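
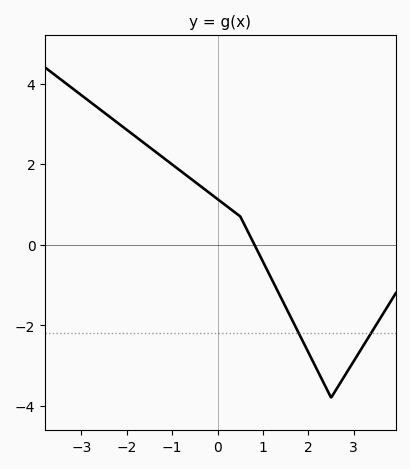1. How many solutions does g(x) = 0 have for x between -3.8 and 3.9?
1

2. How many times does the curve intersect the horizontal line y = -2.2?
2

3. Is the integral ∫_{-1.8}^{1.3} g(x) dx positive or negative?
positive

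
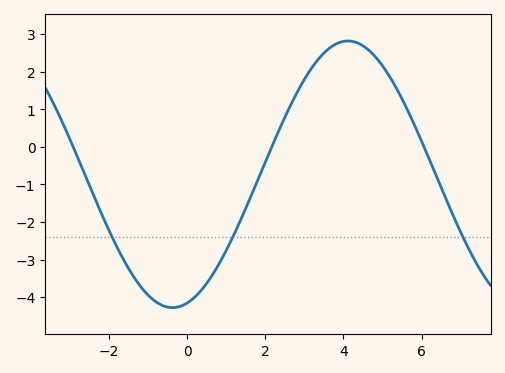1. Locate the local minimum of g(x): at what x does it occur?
-0.375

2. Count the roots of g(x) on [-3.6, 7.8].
3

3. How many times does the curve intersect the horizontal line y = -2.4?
3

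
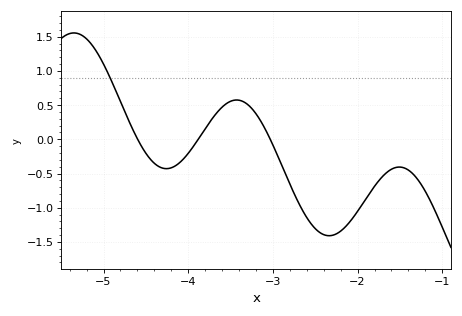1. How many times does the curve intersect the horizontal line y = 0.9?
1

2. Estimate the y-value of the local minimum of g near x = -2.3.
-1.4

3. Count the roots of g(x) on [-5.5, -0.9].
3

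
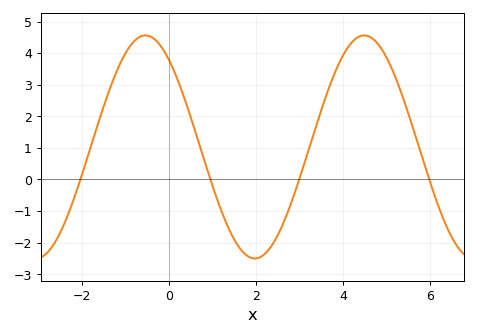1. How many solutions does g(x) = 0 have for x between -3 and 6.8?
4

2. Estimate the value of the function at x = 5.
3.8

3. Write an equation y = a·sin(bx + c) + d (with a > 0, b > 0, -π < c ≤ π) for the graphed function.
y = 3.53sin(1.2x + 2.3) + 1.03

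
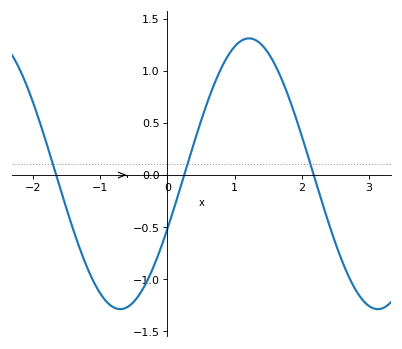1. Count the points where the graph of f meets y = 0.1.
3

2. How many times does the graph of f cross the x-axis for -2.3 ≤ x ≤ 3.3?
3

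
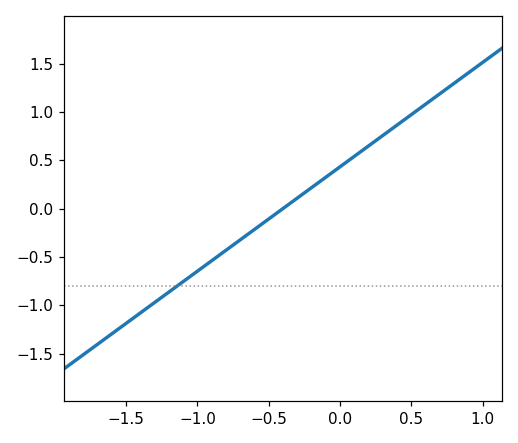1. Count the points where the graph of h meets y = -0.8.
1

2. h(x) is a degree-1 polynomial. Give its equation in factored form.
y = 1.08(x + 0.4)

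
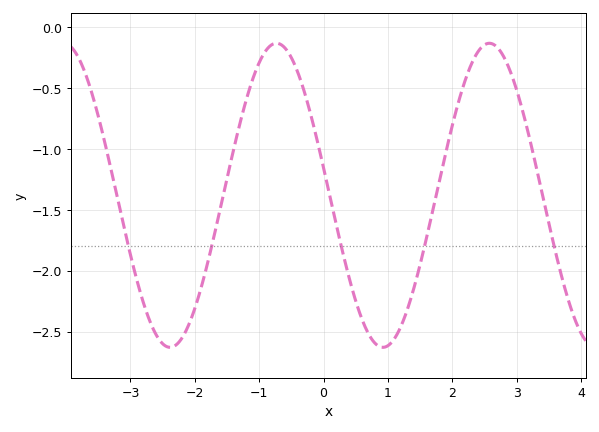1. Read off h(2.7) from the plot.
-0.15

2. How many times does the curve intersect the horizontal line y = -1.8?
5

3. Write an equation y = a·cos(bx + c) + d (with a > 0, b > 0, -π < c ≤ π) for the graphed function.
y = 1.25cos(1.9x + 1.4) - 1.38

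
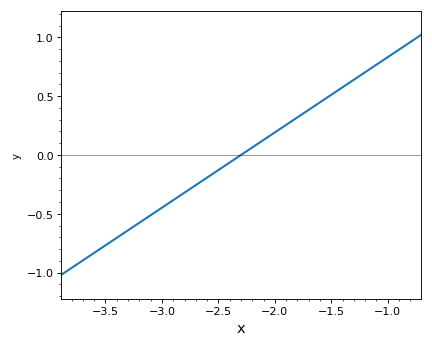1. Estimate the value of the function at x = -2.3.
0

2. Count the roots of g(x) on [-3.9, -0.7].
1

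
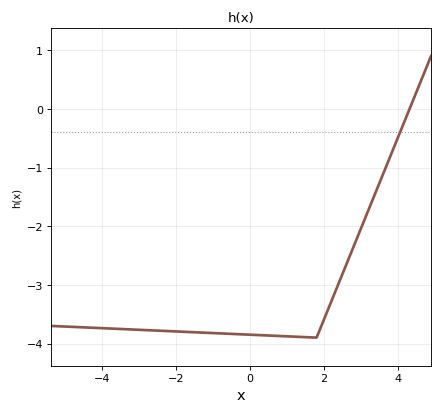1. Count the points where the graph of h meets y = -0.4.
1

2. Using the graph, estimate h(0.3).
-3.86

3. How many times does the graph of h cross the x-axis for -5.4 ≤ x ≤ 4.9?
1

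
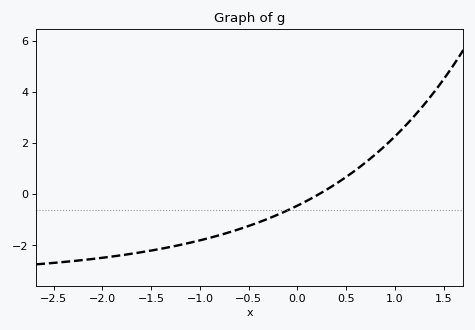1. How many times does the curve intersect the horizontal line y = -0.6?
1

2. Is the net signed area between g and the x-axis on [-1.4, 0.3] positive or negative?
negative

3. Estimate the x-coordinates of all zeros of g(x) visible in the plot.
0.2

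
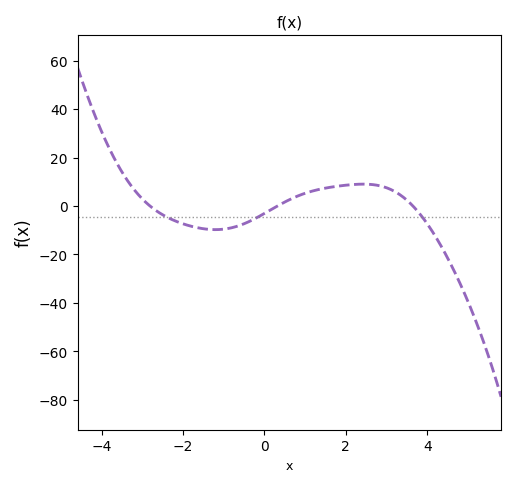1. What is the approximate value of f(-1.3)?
-9.75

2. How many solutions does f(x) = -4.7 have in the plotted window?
3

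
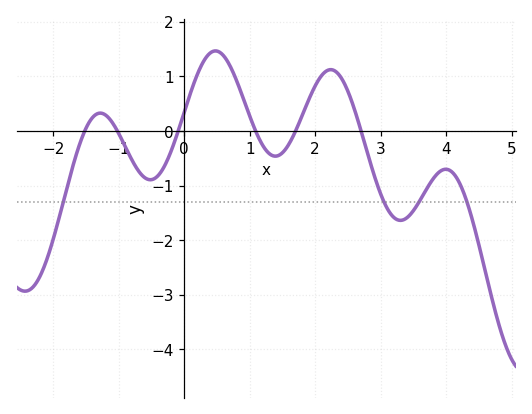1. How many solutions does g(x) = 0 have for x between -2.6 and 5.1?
6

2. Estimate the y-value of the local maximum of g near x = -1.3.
0.3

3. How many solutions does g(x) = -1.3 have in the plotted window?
4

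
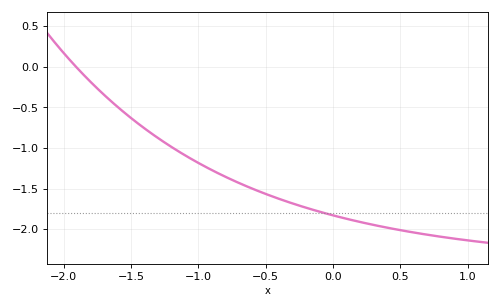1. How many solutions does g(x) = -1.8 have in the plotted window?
1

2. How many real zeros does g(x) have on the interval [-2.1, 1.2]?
1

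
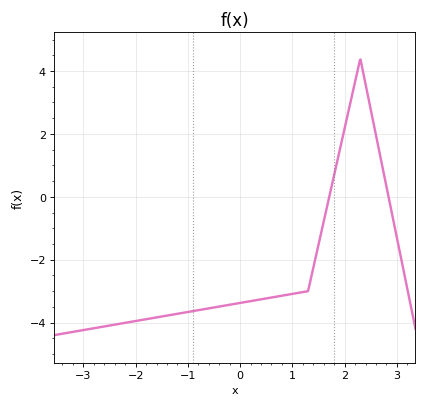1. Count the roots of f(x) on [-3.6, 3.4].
2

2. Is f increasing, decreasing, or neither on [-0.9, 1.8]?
increasing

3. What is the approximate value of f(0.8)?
-3.2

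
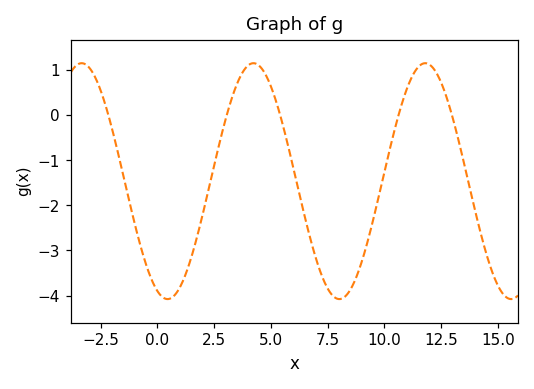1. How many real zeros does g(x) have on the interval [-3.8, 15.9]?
5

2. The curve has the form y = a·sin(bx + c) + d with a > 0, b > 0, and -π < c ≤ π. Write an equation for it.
y = 2.62sin(0.83x - 1.94) - 1.46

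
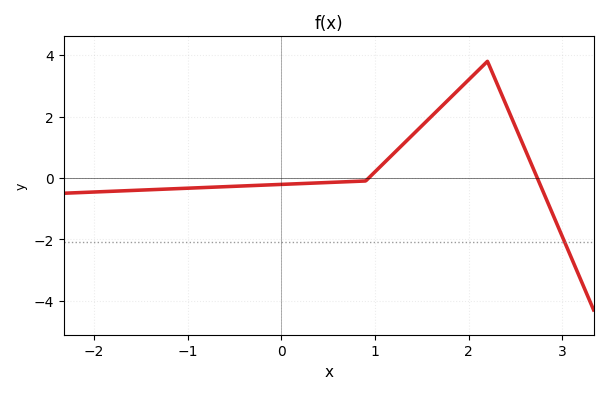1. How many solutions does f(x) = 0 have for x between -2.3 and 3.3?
2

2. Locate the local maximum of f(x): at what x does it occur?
2.2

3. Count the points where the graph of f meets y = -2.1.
1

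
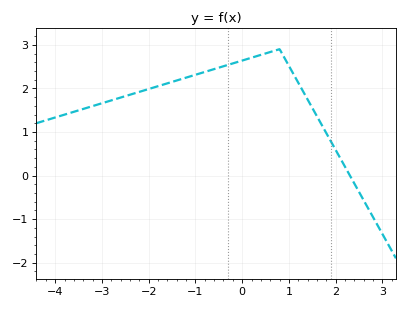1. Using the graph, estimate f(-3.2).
1.59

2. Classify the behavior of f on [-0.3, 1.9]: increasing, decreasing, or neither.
neither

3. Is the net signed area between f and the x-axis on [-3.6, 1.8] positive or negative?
positive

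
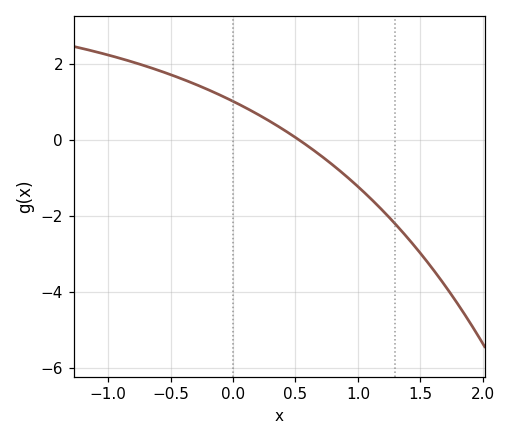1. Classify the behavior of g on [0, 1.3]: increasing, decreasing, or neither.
decreasing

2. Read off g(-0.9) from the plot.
2.2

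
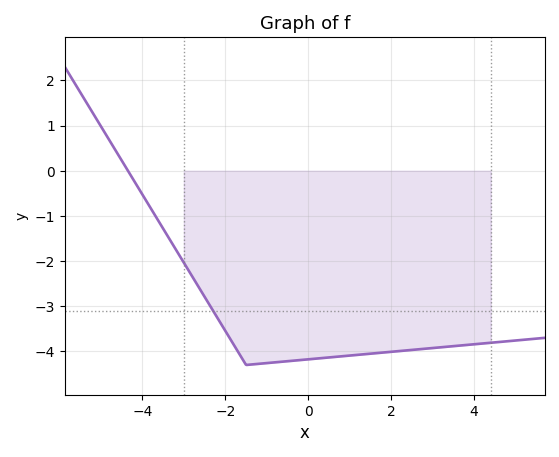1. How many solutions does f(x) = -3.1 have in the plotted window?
1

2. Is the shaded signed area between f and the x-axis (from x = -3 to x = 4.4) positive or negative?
negative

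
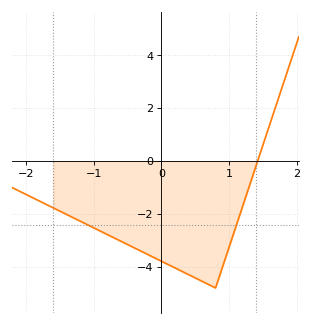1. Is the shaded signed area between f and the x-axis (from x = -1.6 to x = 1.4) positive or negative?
negative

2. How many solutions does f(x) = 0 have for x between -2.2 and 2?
1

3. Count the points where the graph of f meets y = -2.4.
2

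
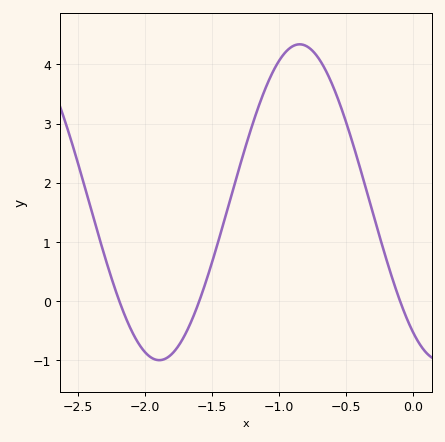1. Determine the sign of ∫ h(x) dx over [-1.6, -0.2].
positive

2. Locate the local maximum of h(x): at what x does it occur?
-0.847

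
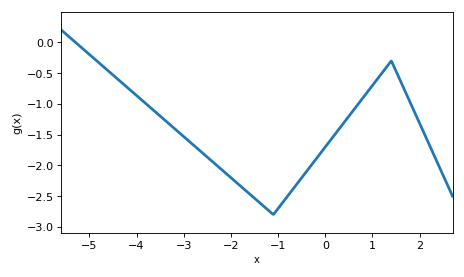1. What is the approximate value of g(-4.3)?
-0.65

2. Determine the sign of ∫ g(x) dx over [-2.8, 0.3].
negative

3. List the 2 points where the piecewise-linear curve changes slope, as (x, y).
(-1.1, -2.8); (1.4, -0.3)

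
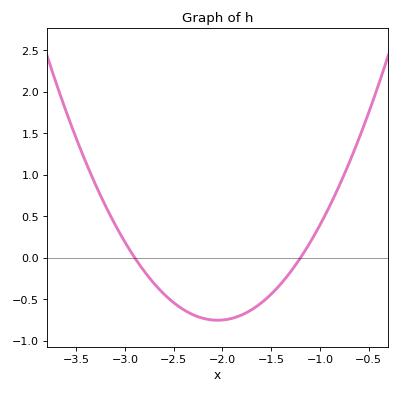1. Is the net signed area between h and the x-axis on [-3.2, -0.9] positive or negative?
negative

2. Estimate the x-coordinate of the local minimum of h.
-2.05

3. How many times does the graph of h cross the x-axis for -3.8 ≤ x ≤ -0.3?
2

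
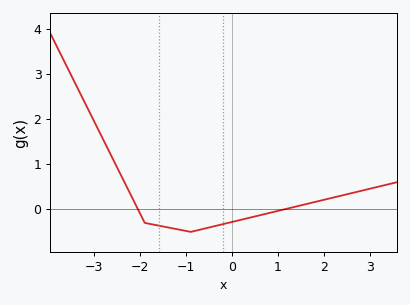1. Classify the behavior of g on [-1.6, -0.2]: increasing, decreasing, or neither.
neither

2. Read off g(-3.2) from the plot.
2.35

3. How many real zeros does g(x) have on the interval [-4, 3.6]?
2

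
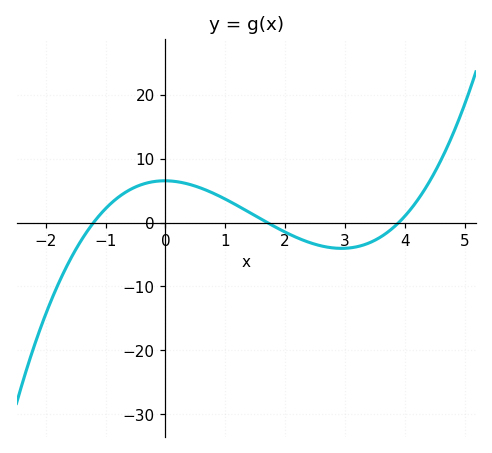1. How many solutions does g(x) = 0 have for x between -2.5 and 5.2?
3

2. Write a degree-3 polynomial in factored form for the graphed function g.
y = 0.82(x + 1.2)(x - 1.7)(x - 3.9)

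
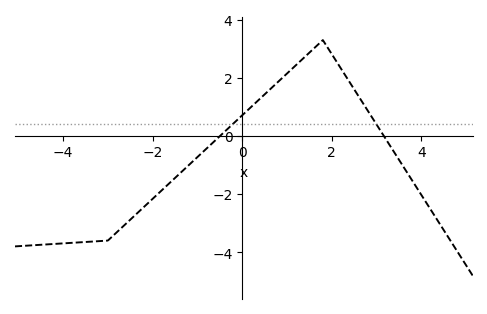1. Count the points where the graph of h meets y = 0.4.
2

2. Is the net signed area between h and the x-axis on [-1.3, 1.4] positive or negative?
positive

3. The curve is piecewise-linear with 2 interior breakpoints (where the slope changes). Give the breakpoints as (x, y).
(-3, -3.6); (1.8, 3.3)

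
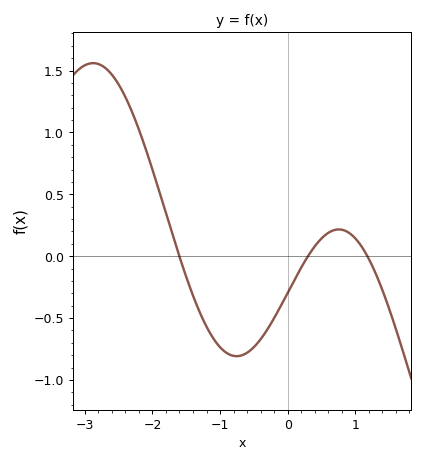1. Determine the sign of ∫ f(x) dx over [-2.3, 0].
negative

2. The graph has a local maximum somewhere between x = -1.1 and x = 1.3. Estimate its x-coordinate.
0.755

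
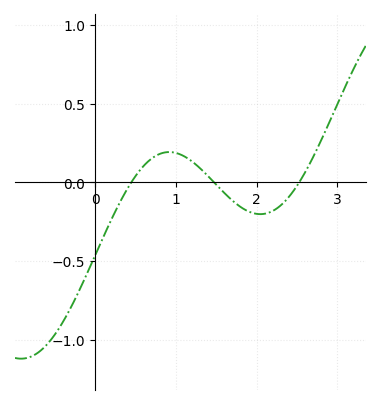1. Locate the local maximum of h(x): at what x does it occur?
0.9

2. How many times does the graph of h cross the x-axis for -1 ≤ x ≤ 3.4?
3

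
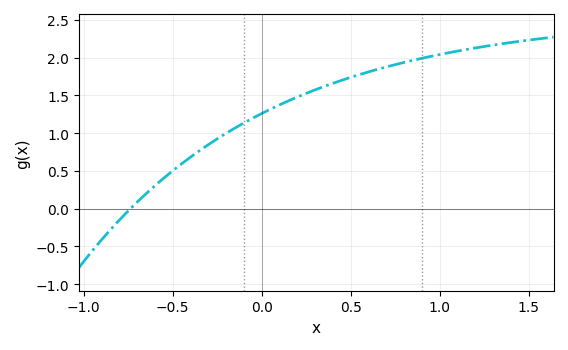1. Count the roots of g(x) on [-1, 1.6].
1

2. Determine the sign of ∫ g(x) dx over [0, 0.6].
positive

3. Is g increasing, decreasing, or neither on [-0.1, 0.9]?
increasing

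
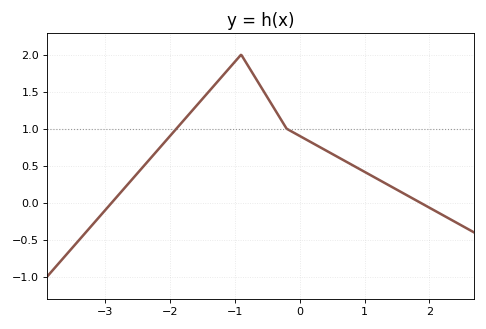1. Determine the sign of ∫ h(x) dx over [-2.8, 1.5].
positive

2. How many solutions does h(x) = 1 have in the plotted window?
2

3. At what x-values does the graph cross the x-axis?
-2.9, 1.86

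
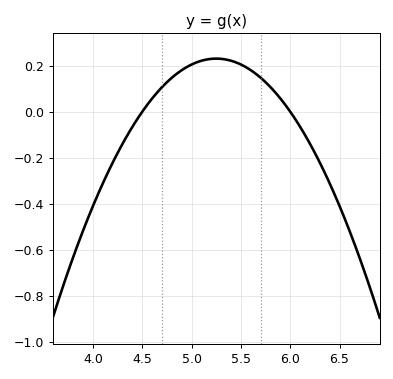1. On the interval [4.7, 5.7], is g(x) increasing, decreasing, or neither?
neither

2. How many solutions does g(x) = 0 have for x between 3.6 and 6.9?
2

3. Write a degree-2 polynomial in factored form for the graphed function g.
y = -0.41(x - 4.5)(x - 6)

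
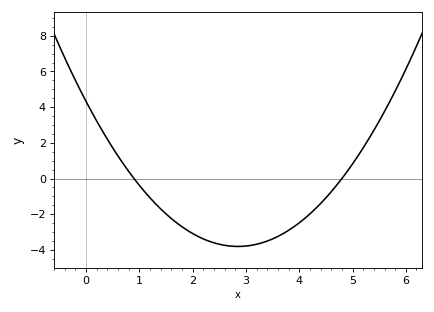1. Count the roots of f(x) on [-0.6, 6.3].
2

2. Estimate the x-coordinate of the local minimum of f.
2.85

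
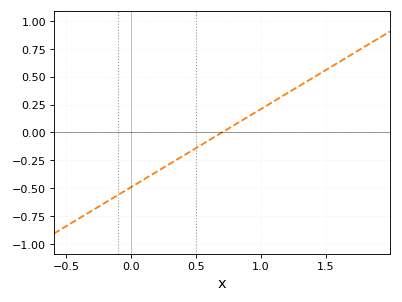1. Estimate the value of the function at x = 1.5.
0.56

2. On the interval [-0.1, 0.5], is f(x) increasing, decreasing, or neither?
increasing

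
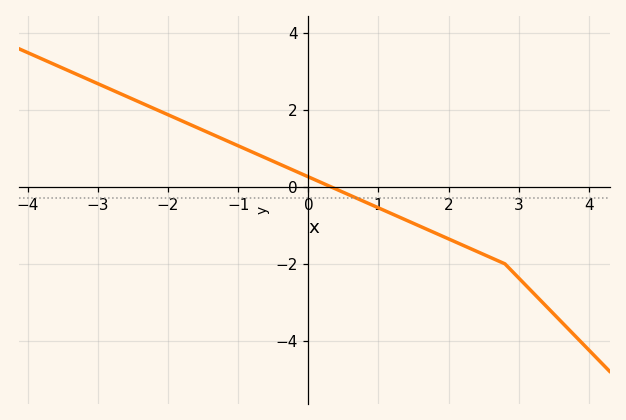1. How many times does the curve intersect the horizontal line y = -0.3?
1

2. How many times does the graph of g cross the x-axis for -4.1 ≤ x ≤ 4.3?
1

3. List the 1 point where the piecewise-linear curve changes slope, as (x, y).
(2.8, -2)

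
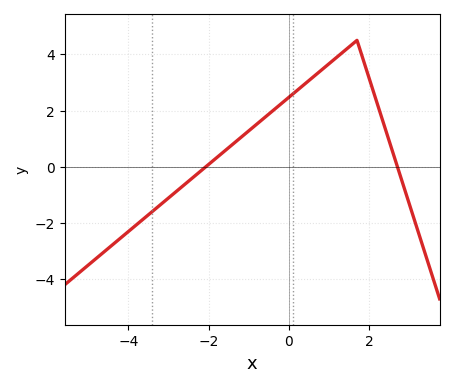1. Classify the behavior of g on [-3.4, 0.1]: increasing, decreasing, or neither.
increasing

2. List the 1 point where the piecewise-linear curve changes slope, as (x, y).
(1.7, 4.5)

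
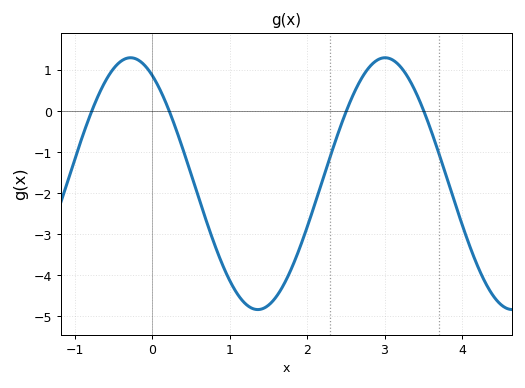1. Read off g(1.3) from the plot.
-4.82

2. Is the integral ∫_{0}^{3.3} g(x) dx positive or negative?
negative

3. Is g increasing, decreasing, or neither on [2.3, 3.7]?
neither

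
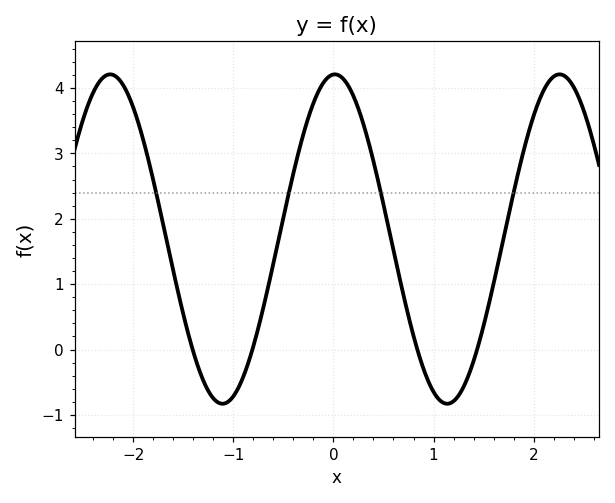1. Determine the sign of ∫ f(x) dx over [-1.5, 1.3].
positive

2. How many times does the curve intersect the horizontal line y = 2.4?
4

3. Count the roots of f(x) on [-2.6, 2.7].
4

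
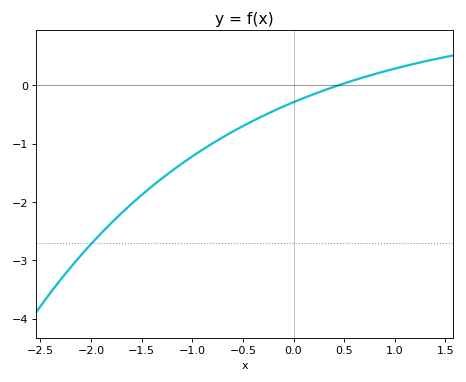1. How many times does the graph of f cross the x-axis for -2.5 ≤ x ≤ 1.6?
1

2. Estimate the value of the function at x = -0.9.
-1.1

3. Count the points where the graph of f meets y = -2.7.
1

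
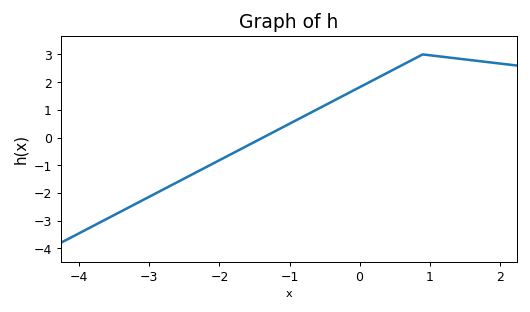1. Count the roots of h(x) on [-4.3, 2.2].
1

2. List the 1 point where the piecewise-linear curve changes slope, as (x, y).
(0.9, 3)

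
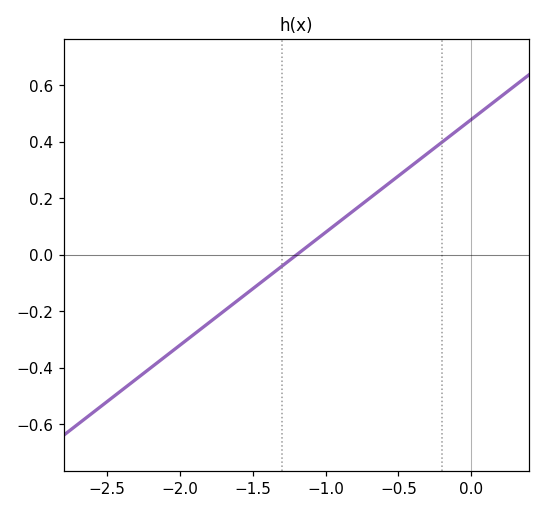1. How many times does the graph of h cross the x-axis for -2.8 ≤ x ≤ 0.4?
1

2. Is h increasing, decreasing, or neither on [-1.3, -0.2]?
increasing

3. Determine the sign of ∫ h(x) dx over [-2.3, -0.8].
negative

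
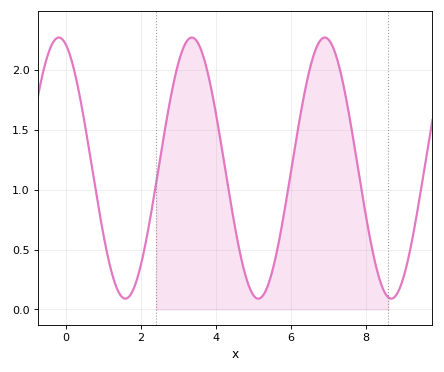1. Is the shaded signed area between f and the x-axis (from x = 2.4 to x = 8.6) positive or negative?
positive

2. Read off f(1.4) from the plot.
0.143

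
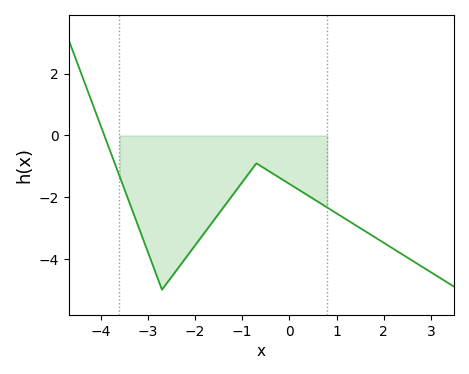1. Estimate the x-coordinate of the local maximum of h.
-0.6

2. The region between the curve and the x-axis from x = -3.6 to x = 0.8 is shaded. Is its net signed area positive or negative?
negative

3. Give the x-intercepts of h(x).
-4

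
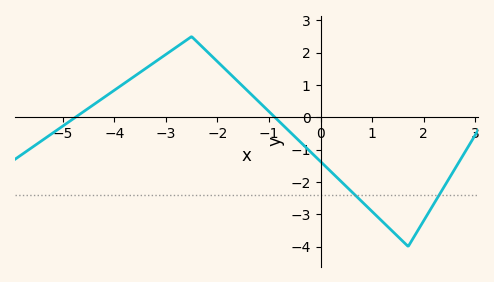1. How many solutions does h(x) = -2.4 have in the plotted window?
2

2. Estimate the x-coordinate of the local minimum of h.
1.7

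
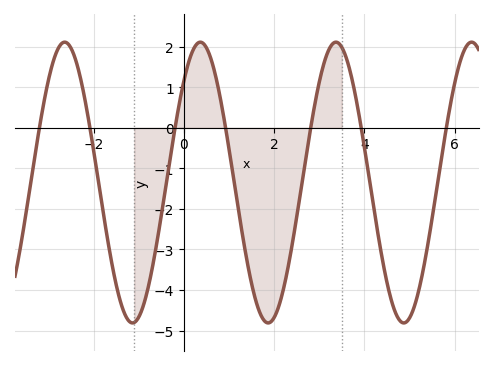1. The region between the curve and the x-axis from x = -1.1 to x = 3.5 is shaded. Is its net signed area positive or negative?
negative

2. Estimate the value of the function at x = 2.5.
-2.2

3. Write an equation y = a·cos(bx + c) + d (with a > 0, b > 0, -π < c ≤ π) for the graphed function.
y = 3.46cos(2.09x - 0.762) - 1.35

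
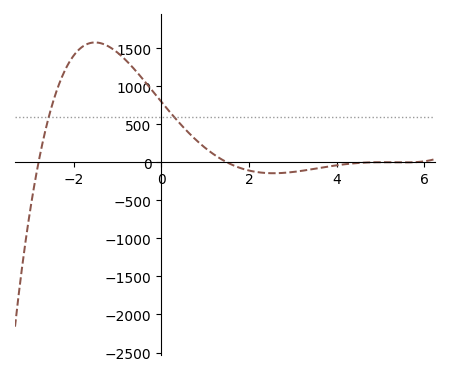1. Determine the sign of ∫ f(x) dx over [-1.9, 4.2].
positive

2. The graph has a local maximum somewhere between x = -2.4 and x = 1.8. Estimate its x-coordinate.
-1.6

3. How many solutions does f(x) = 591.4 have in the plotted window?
2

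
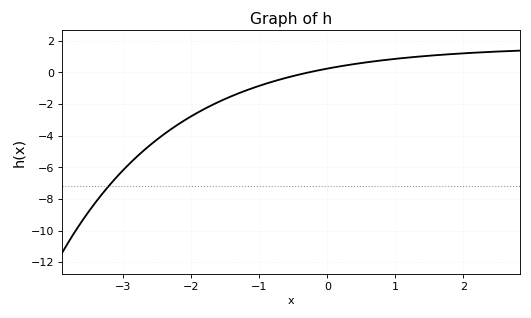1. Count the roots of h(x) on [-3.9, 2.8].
1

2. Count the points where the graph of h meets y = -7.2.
1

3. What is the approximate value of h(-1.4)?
-1.4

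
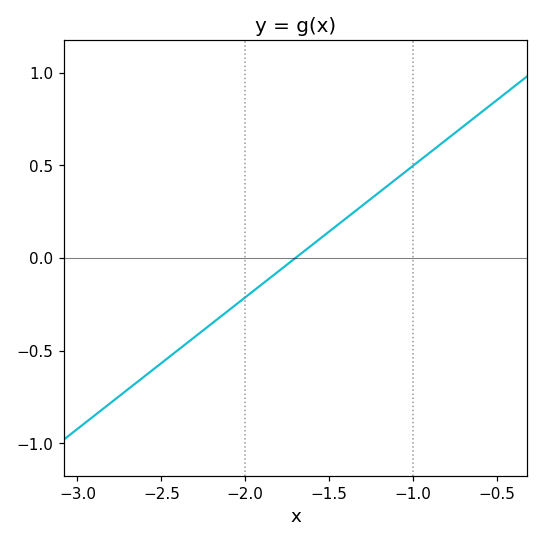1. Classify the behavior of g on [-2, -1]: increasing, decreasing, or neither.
increasing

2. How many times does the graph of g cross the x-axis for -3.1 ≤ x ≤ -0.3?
1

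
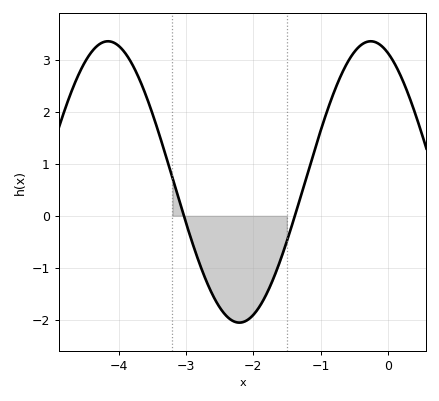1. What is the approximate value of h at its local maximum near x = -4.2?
3.35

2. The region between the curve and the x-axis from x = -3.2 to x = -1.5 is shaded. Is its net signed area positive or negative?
negative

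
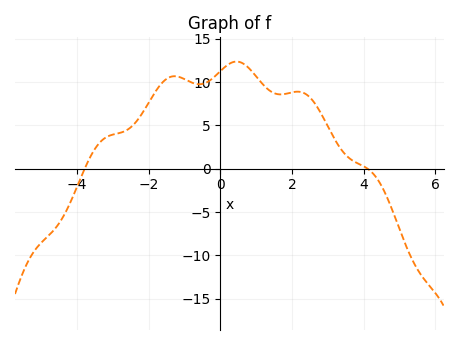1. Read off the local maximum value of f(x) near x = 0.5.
12.4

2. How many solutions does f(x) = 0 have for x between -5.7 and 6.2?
2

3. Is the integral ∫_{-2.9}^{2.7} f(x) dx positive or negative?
positive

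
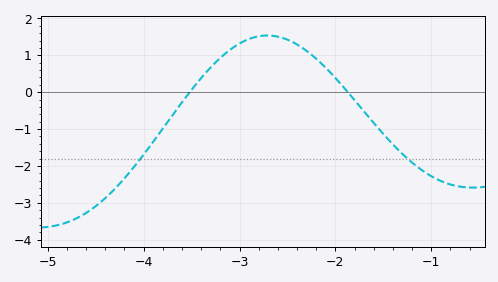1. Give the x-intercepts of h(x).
-3.52, -1.87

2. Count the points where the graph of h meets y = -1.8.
2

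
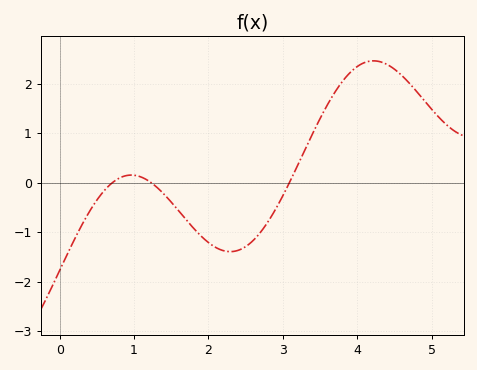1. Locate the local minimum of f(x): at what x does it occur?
2.3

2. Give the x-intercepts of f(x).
0.7, 1.2, 3.1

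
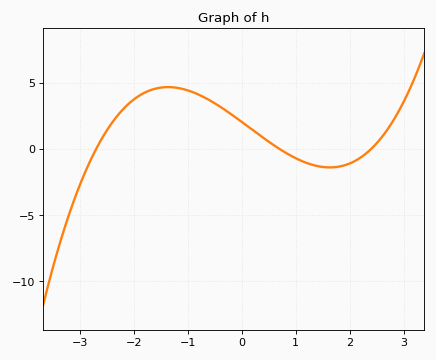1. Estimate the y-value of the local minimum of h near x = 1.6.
-1.5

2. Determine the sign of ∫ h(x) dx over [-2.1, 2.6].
positive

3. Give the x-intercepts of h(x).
-2.7, 0.7, 2.4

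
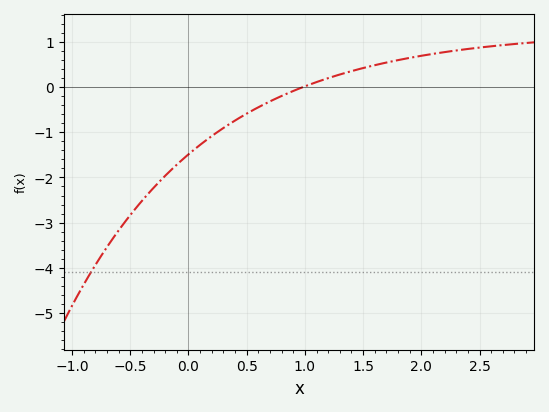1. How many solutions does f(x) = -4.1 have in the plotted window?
1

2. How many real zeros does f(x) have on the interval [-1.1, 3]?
1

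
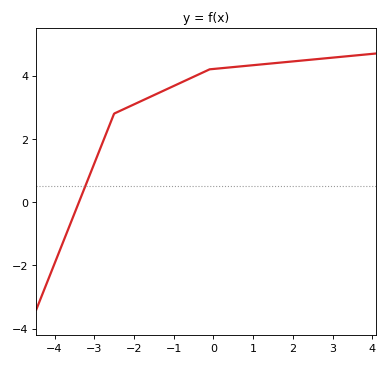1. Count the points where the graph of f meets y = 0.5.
1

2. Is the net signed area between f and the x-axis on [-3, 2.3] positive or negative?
positive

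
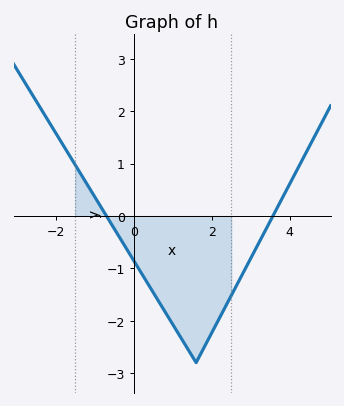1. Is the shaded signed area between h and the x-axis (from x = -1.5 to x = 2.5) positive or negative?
negative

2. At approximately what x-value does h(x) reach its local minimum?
1.6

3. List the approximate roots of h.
-0.6, 3.6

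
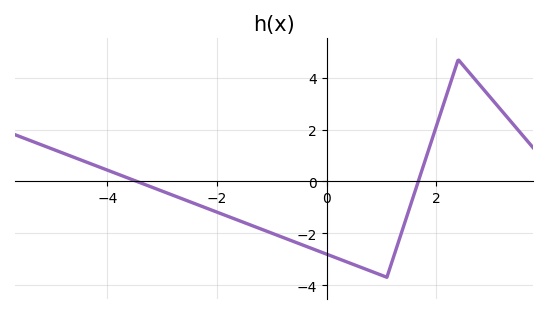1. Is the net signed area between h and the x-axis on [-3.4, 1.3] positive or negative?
negative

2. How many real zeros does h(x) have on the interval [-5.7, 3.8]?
2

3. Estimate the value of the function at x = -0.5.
-2.4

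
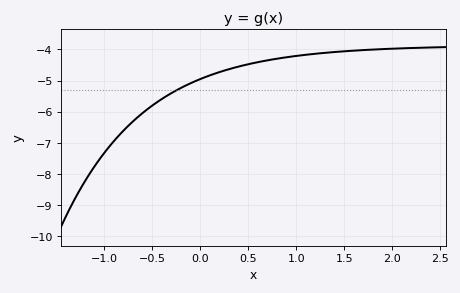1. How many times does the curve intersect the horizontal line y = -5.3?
1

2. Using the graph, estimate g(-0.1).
-5.1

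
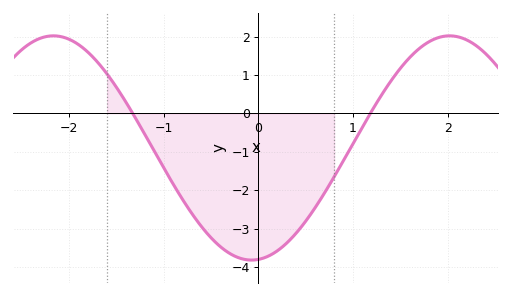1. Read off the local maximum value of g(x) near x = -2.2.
2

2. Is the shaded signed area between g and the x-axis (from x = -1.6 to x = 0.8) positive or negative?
negative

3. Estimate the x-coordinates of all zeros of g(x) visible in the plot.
-1.3, 1.2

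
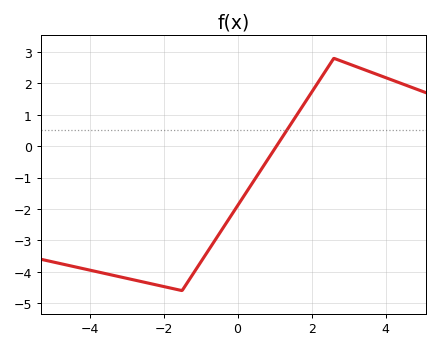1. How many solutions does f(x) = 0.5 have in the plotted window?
1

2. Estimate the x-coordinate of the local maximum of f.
2.6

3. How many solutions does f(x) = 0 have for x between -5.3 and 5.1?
1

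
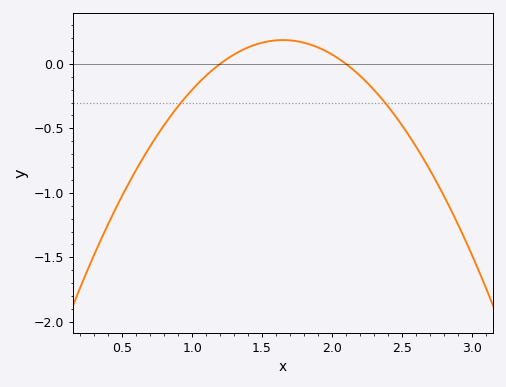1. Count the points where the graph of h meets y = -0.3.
2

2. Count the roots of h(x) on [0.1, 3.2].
2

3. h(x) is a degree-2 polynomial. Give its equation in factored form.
y = -0.91(x - 1.2)(x - 2.1)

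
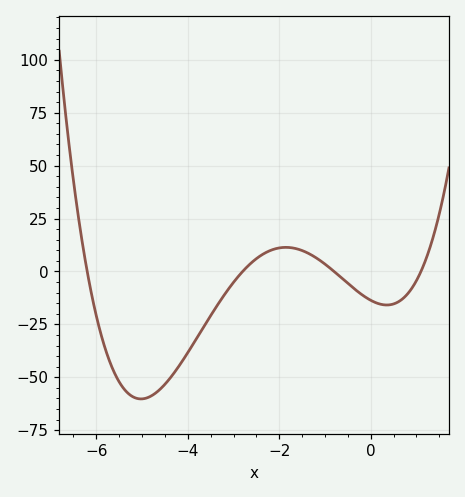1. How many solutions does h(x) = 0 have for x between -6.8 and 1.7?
4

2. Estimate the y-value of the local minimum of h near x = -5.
-60.2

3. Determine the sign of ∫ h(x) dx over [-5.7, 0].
negative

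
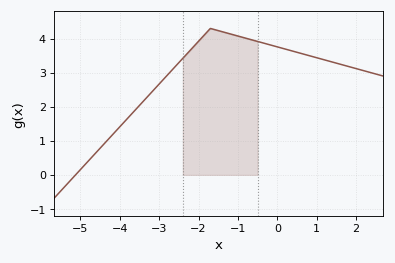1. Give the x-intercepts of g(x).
-5.2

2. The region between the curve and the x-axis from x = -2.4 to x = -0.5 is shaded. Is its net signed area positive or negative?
positive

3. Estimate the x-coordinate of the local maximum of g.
-1.6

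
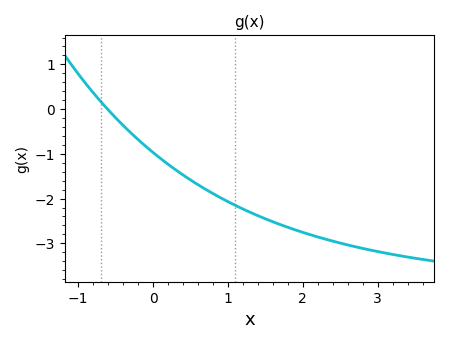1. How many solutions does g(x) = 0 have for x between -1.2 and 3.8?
1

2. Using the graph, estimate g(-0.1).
-0.829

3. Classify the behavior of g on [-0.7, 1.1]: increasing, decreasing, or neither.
decreasing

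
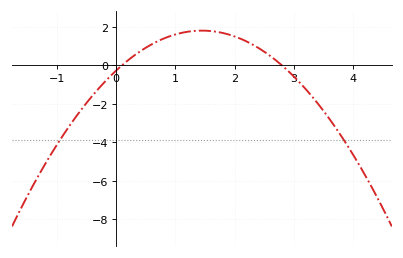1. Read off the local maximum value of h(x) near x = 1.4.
1.8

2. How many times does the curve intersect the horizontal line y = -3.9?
2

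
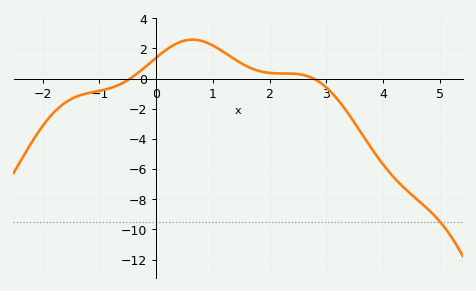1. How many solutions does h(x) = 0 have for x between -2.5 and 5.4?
2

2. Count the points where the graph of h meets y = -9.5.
1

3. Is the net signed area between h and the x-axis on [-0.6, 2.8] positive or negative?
positive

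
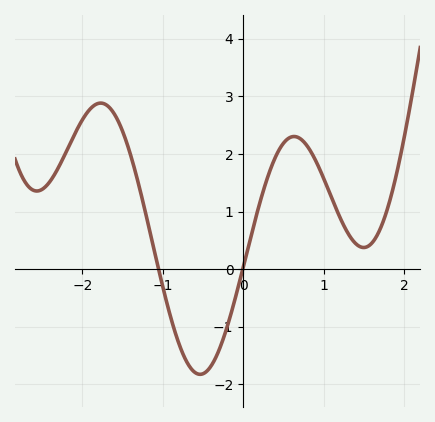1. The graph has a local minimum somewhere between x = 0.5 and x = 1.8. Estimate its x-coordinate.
1.5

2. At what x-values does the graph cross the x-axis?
-1.1, 0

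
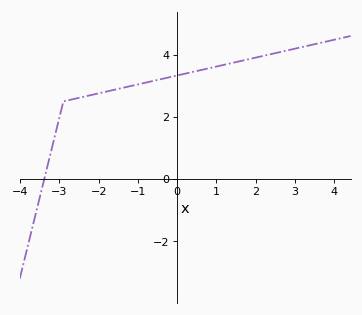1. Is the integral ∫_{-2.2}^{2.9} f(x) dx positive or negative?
positive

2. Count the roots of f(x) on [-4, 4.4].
1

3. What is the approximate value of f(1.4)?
3.73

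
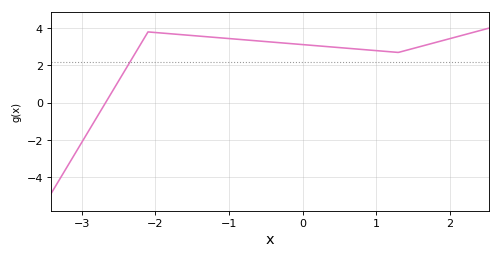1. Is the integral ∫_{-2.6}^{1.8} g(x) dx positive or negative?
positive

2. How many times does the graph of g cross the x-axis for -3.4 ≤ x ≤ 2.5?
1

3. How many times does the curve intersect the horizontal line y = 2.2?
1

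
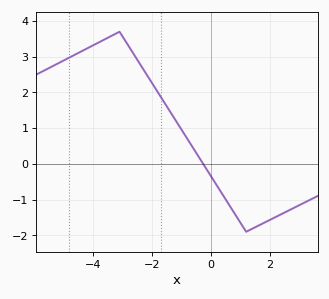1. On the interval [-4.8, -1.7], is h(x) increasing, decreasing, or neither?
neither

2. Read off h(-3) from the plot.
3.6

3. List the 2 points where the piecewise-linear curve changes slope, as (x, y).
(-3.1, 3.7); (1.2, -1.9)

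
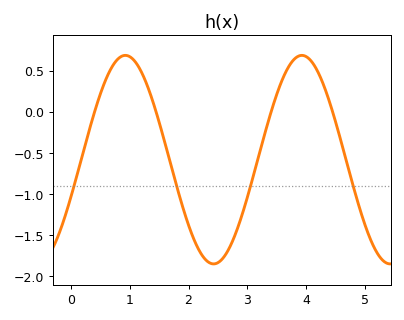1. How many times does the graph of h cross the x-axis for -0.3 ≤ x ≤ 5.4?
4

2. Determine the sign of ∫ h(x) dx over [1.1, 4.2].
negative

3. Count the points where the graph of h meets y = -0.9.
4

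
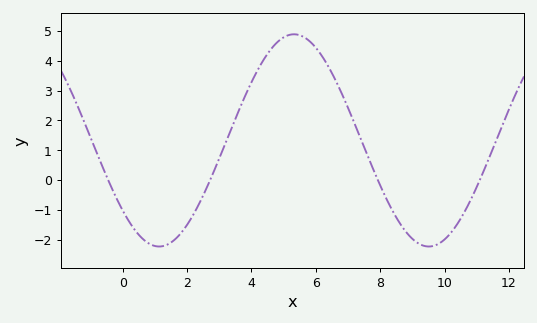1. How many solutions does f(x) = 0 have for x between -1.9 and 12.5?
4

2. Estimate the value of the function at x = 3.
0.7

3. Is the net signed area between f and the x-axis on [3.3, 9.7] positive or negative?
positive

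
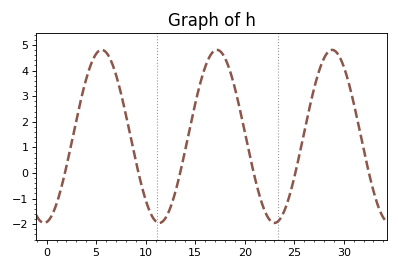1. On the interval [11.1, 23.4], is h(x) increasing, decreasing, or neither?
neither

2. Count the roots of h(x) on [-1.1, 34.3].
6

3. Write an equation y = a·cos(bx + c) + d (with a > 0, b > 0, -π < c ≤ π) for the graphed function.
y = 3.38cos(0.54x - 3) + 1.43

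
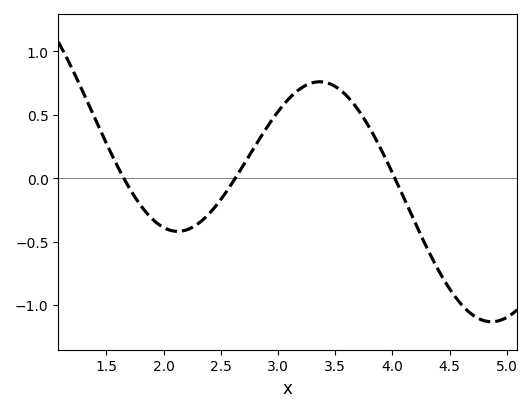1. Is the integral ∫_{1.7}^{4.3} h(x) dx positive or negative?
positive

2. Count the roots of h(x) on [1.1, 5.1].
3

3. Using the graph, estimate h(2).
-0.4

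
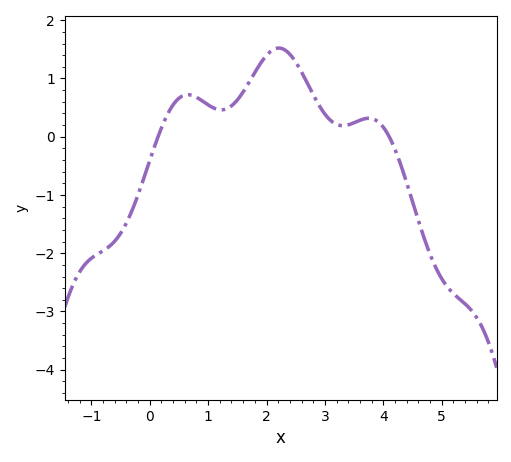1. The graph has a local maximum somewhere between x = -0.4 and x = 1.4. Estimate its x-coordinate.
0.7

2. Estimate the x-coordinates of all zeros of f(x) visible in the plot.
0.1, 4.1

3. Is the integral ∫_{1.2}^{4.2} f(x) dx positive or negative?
positive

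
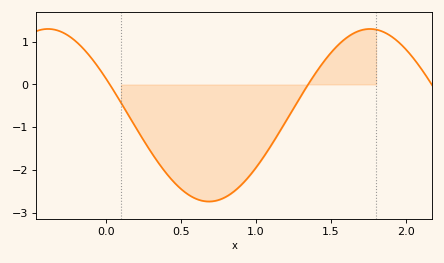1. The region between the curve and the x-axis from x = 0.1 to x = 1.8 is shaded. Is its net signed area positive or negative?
negative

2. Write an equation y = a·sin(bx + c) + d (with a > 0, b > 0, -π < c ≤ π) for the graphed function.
y = 2.02sin(2.9x + 2.7) - 0.72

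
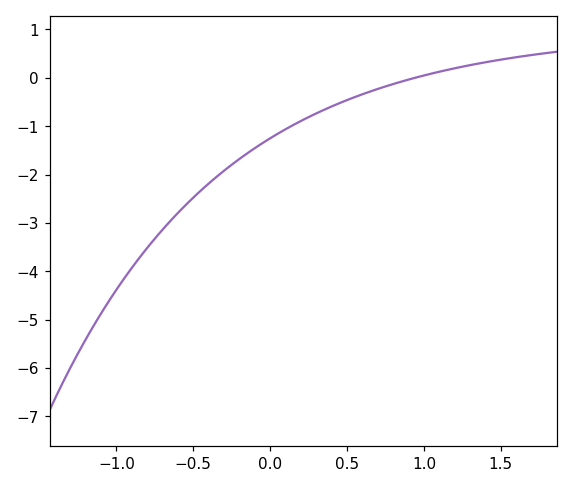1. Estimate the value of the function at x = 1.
0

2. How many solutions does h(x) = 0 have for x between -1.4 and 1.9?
1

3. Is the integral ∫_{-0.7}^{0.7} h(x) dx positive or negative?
negative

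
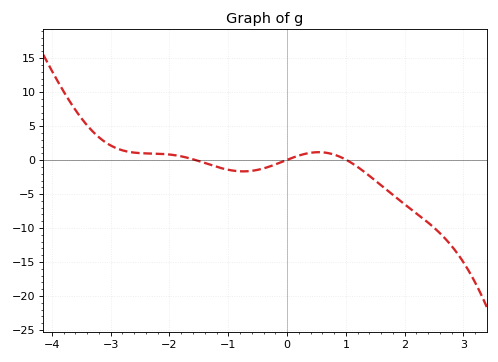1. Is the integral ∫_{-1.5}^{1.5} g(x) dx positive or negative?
negative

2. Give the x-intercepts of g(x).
-1.6, 0, 1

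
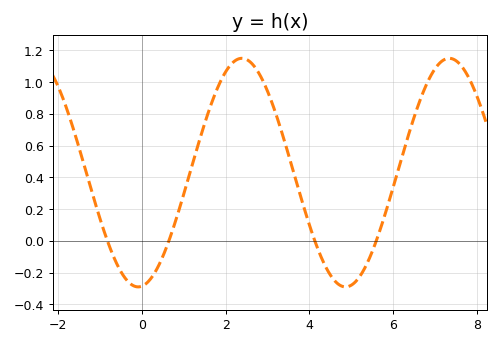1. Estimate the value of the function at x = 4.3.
-0.12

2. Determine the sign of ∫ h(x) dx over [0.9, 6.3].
positive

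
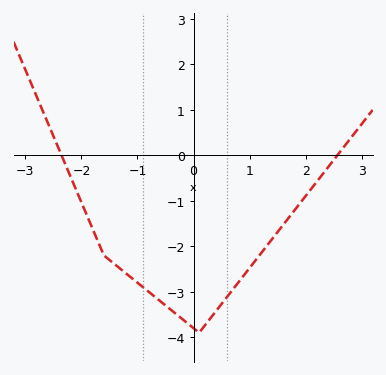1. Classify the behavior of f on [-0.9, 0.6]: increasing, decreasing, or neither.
neither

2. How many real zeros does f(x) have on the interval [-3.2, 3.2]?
2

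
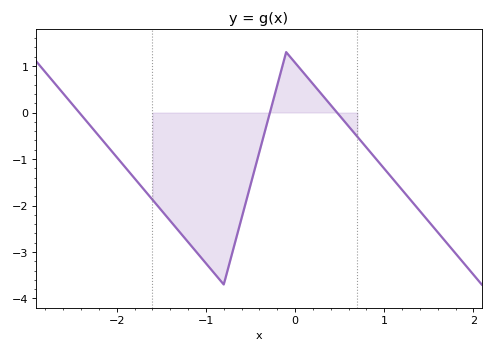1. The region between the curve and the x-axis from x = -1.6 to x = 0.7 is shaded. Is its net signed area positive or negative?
negative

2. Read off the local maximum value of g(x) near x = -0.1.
1.3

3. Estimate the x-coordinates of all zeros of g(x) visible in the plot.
-2.4, -0.3, 0.5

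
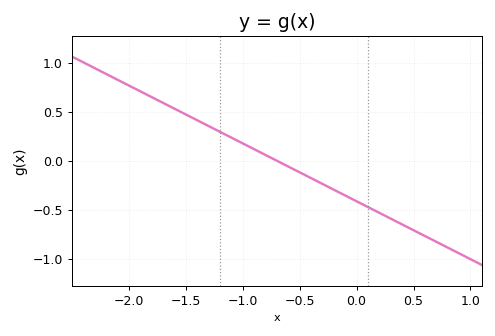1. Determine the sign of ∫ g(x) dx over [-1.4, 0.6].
negative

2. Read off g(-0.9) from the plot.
0.118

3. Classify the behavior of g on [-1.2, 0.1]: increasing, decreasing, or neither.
decreasing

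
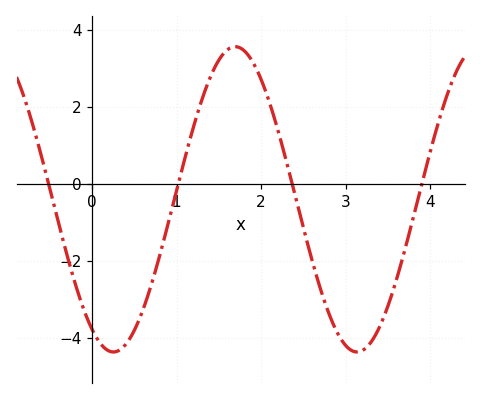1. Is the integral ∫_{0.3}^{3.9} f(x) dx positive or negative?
negative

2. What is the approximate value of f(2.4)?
-0.28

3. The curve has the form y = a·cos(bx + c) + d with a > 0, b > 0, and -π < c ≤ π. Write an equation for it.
y = 3.96cos(2.18x + 2.59) - 0.4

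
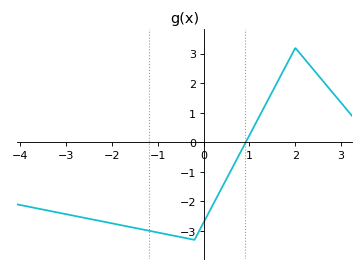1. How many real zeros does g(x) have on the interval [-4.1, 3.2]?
1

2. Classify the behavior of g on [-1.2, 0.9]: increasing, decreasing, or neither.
neither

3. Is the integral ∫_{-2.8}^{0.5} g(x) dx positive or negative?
negative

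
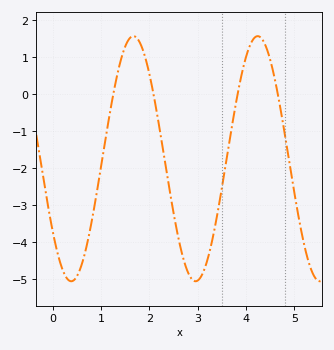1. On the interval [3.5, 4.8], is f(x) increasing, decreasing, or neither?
neither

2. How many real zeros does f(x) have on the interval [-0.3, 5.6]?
4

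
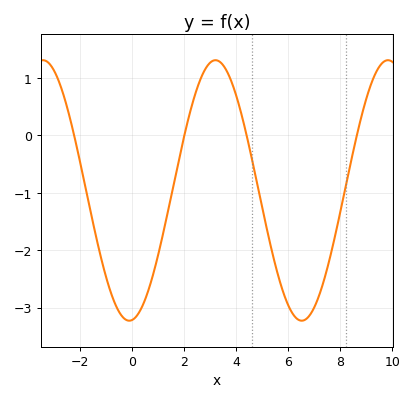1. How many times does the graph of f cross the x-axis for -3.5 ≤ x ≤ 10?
4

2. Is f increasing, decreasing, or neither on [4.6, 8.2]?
neither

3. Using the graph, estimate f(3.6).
1.16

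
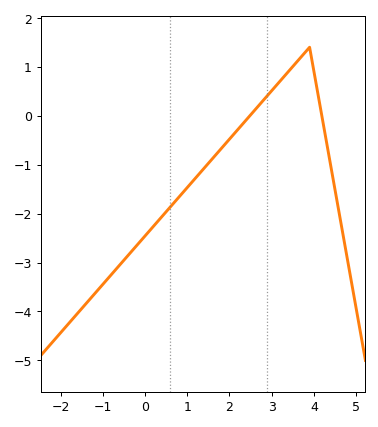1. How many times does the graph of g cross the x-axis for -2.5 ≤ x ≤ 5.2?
2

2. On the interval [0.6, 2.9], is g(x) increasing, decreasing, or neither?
increasing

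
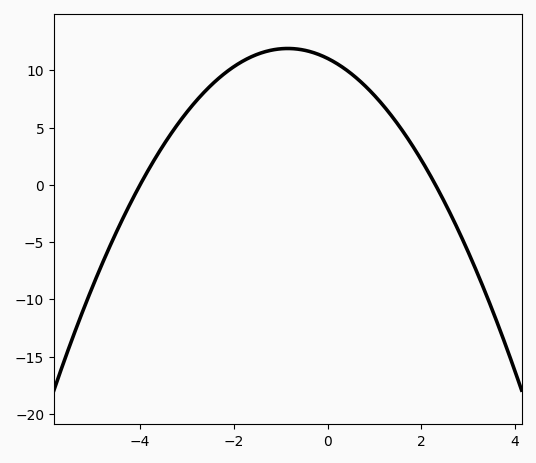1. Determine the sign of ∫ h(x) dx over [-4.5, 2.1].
positive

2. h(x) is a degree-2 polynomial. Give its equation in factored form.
y = -1.2(x + 4)(x - 2.3)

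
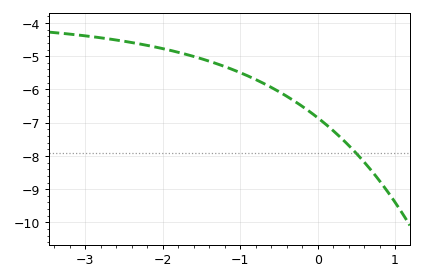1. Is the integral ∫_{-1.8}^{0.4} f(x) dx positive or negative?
negative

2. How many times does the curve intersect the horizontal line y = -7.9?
1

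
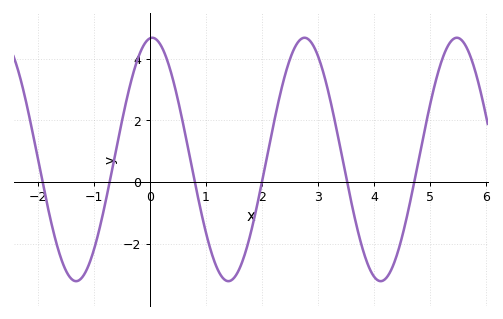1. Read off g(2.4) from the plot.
3.4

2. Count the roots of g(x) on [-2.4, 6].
6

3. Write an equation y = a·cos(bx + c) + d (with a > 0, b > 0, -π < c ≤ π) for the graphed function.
y = 3.93cos(2.3x - 0.09) + 0.74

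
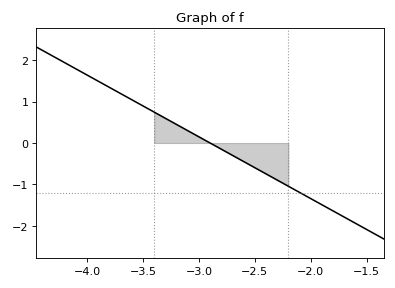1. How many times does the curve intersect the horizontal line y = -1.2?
1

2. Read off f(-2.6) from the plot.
-0.4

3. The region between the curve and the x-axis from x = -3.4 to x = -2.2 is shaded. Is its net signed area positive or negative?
negative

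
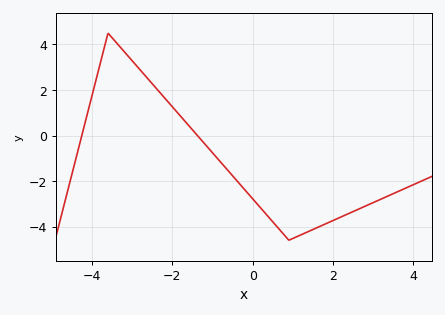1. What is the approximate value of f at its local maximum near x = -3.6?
4.4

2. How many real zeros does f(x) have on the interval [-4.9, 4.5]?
2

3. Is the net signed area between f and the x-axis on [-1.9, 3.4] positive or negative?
negative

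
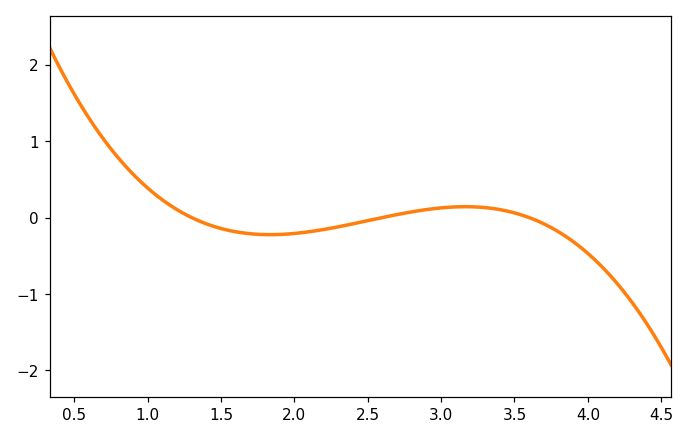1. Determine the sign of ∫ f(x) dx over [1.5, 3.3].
negative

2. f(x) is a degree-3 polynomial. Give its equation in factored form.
y = -0.31(x - 1.3)(x - 2.6)(x - 3.6)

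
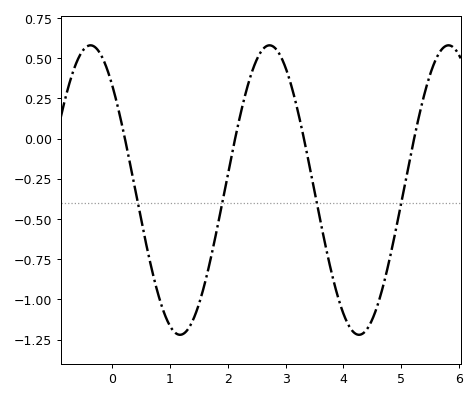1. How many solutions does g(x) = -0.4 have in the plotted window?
4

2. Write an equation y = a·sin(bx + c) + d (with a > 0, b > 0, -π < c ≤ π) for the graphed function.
y = 0.9sin(2.03x + 2.33) - 0.32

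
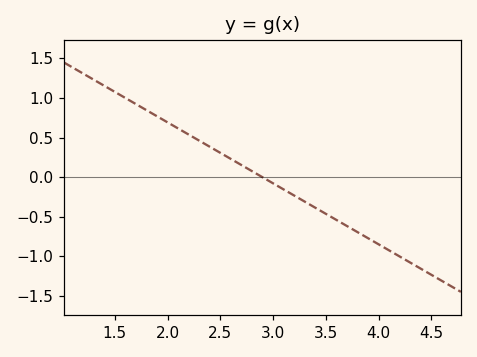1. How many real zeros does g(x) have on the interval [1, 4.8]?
1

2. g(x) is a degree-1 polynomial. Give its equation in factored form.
y = -0.77(x - 2.9)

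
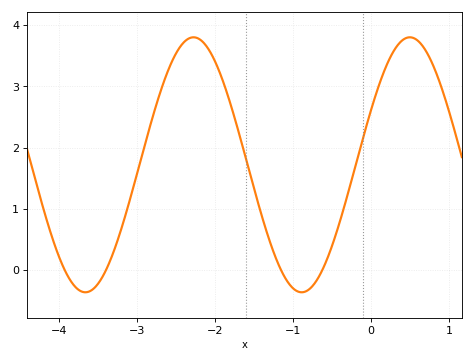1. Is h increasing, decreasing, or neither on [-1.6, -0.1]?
neither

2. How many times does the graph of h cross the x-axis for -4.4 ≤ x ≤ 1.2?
4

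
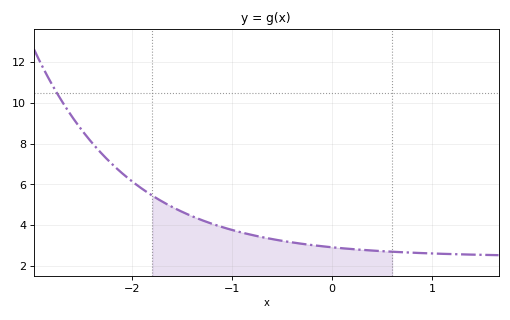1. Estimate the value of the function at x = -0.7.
3.42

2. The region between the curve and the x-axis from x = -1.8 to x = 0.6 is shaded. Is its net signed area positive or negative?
positive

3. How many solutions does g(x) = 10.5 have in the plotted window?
1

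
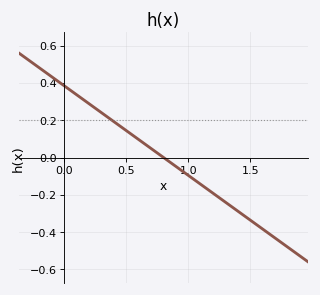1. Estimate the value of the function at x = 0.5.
0.14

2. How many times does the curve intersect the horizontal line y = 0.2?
1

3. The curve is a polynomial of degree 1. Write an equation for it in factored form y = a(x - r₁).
y = -0.48(x - 0.8)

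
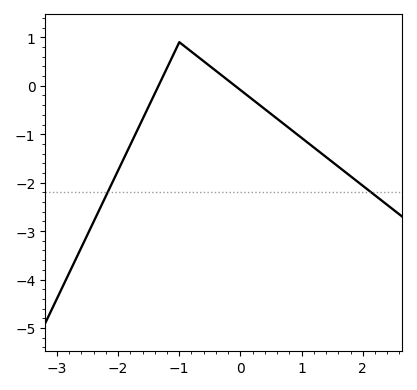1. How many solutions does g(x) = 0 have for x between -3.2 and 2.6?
2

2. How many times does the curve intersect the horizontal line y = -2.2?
2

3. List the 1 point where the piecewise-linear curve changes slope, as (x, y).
(-1, 0.9)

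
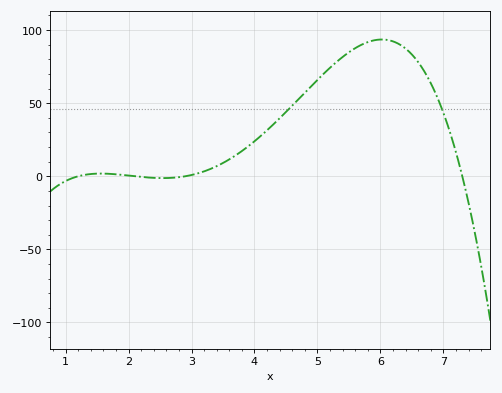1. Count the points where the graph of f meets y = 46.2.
2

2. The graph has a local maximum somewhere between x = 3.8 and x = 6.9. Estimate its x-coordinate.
6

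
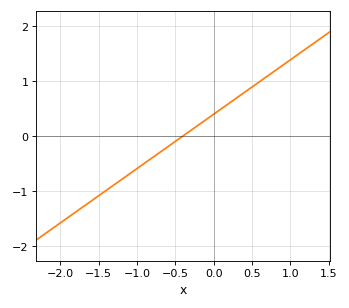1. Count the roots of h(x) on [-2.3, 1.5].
1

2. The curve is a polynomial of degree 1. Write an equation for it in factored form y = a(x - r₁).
y = 0.99(x + 0.4)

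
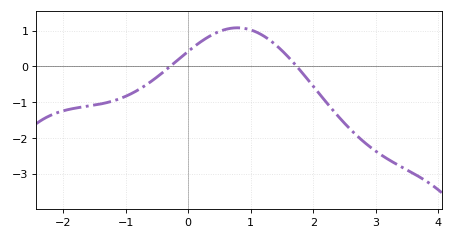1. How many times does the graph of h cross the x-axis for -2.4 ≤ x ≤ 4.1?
2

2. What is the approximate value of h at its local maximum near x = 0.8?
1.08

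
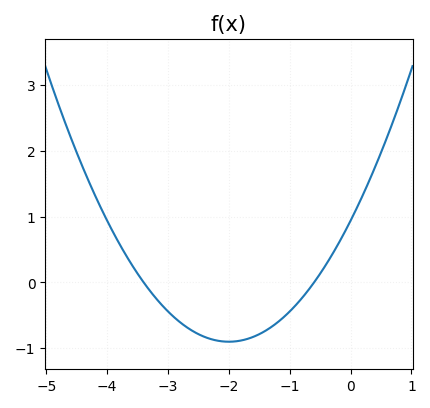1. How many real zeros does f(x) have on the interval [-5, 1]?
2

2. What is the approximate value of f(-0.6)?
0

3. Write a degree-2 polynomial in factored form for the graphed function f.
y = 0.46(x + 3.4)(x + 0.6)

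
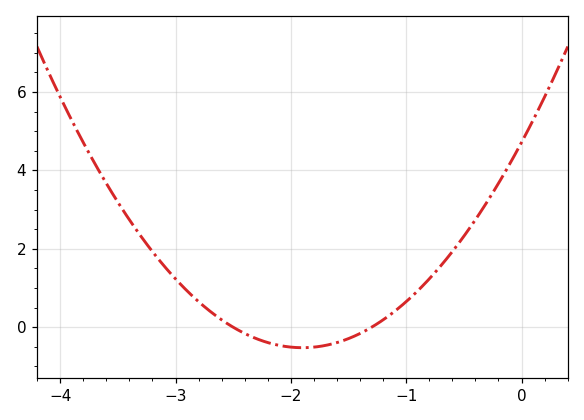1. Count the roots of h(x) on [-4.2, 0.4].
2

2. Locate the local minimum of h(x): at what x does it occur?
-1.9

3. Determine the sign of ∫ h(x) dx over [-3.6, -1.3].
positive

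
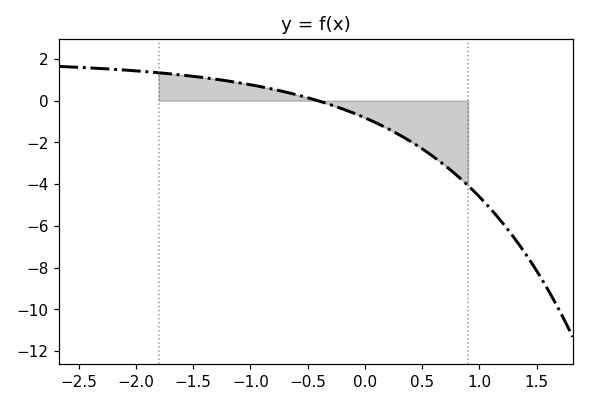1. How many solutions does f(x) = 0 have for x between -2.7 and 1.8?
1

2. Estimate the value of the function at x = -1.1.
0.8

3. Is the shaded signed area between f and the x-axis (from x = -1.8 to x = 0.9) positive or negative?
negative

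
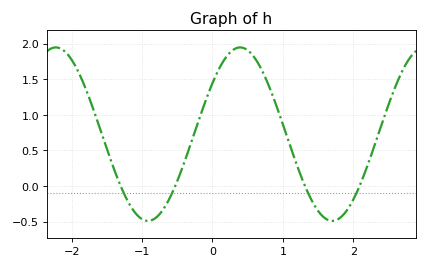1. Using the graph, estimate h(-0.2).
0.9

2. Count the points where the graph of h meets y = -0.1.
4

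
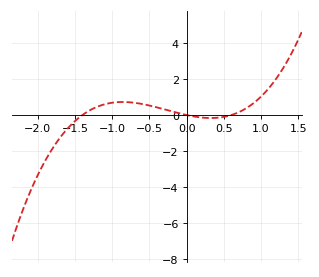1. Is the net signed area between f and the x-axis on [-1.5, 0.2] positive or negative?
positive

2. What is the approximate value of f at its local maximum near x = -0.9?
0.725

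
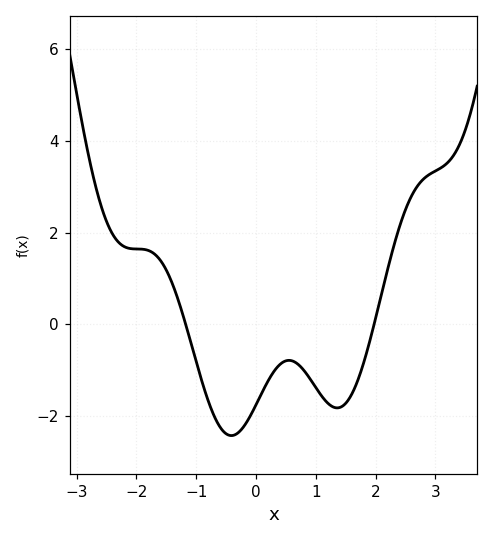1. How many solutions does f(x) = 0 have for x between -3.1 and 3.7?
2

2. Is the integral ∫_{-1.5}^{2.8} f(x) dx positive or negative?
negative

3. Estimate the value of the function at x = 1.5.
-1.8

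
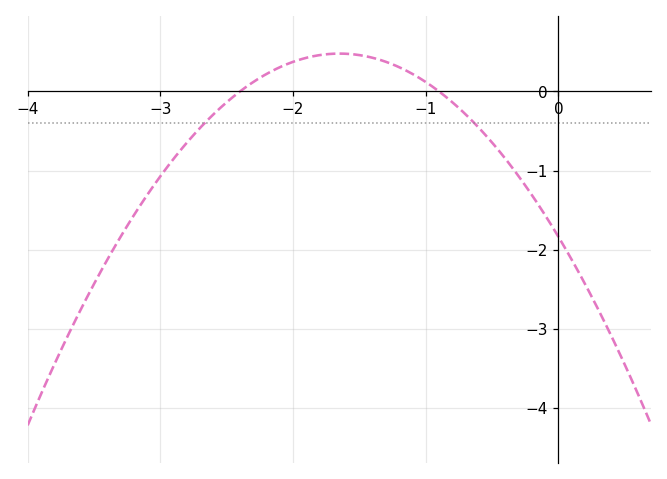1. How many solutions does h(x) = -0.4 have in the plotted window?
2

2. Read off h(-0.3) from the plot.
-1.07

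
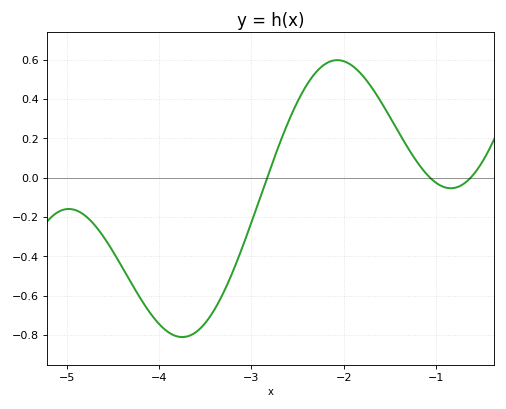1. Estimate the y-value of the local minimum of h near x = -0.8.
-0.054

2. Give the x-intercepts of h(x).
-2.83, -1.06, -0.624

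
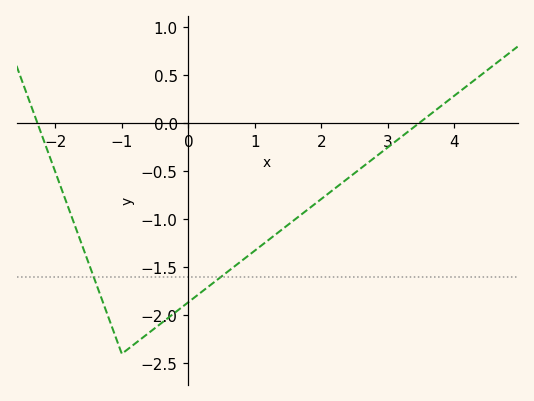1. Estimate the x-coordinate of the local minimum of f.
-0.997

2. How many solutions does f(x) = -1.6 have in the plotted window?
2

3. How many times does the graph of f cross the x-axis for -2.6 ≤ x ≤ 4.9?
2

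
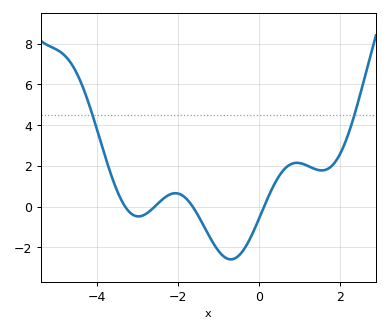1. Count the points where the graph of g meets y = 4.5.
2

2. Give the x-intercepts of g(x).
-3.4, -2.6, -1.6, 0.2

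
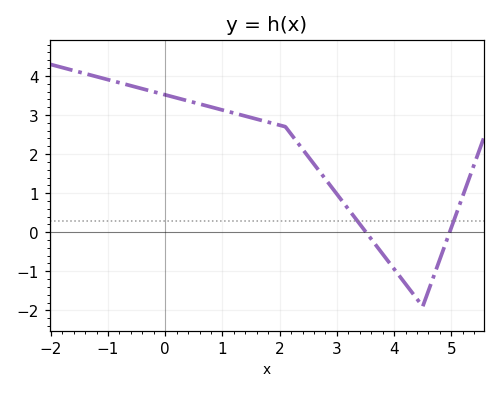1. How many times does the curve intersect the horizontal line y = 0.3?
2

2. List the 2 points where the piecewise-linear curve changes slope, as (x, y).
(2.1, 2.7); (4.5, -1.9)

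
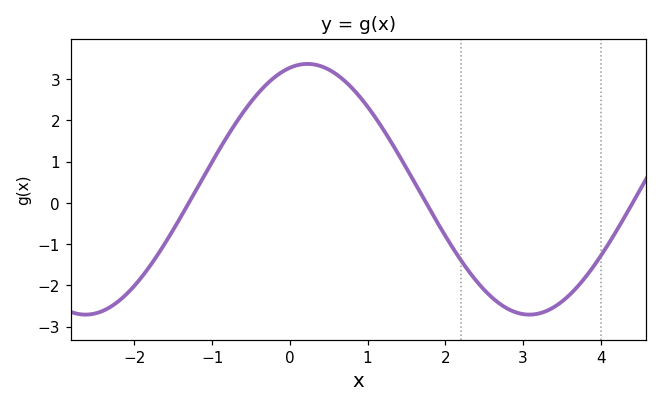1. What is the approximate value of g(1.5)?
0.844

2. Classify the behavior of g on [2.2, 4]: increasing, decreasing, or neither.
neither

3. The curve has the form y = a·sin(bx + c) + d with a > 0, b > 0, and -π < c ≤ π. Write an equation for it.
y = 3.04sin(1.1x + 1.32) + 0.33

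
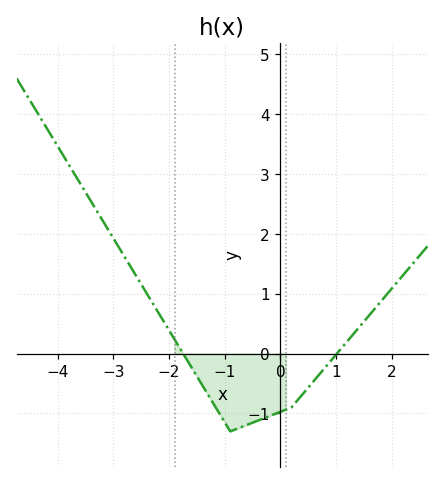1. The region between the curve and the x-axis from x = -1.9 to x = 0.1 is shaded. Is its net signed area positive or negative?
negative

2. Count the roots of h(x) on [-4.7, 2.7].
2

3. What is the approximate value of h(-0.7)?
-1.2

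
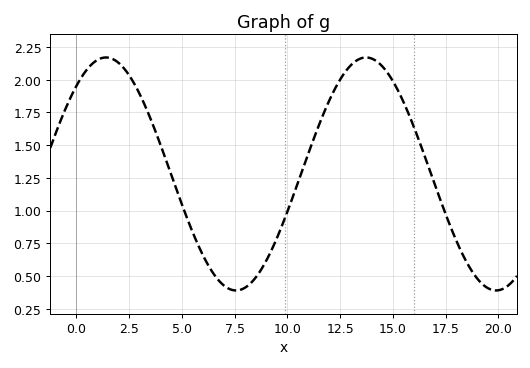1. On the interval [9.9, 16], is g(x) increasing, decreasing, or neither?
neither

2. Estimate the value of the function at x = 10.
1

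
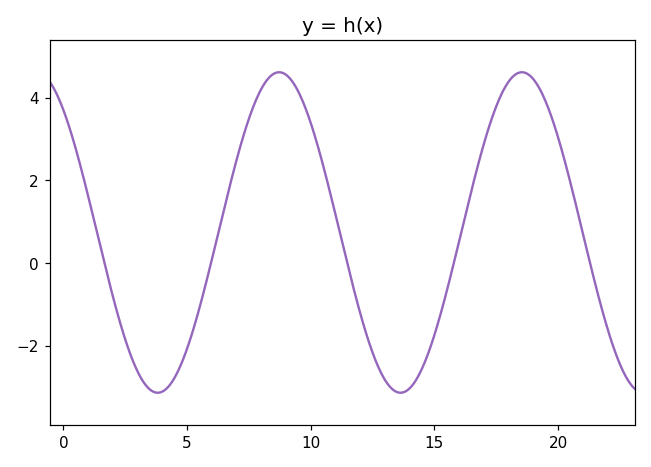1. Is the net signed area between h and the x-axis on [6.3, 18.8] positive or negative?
positive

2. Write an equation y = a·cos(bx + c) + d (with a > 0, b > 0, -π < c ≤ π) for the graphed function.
y = 3.88cos(0.64x + 0.7) + 0.74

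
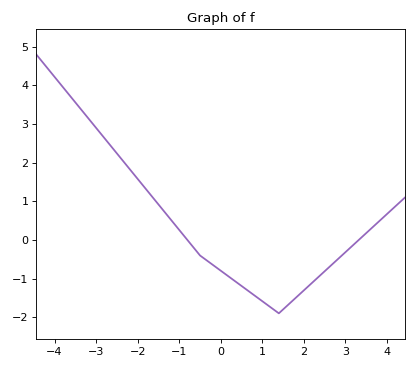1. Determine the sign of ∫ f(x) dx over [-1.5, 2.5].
negative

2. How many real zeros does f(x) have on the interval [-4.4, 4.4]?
2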